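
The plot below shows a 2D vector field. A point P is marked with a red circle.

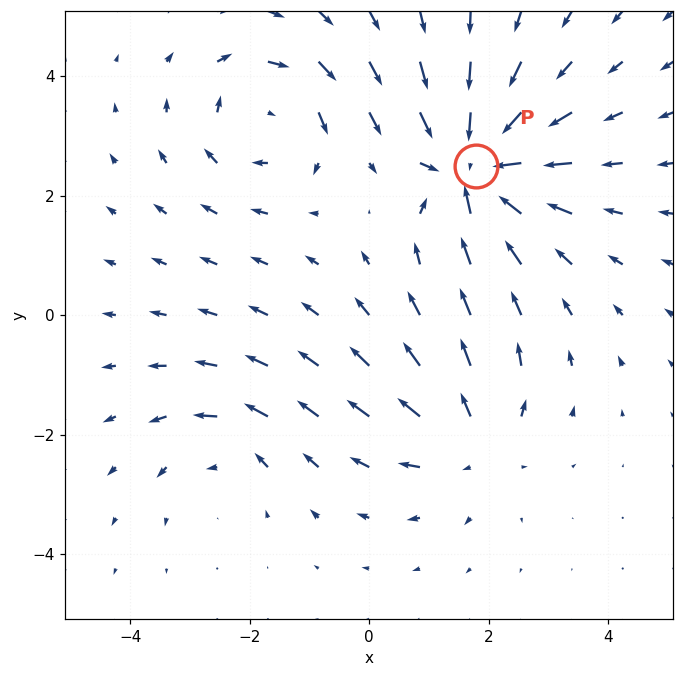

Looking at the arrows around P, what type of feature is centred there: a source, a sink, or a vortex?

sink

At P (1.8, 2.5) the arrows converge inward. Divergence about -7, curl ≈0 — negative divergence with near-zero curl is a sink.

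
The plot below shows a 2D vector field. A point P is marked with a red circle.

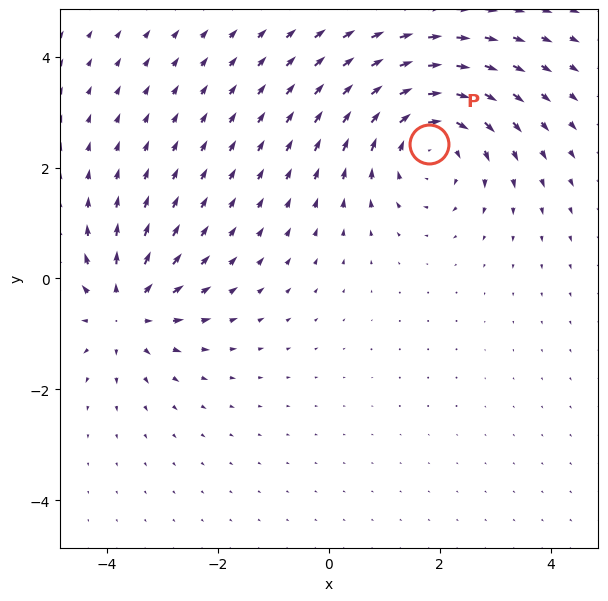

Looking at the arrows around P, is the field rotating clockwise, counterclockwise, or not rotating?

clockwise

Near P at (1.8, 2.4) the arrows circulate clockwise. The curl (z-component) there is about -3; negative curl means clockwise rotation.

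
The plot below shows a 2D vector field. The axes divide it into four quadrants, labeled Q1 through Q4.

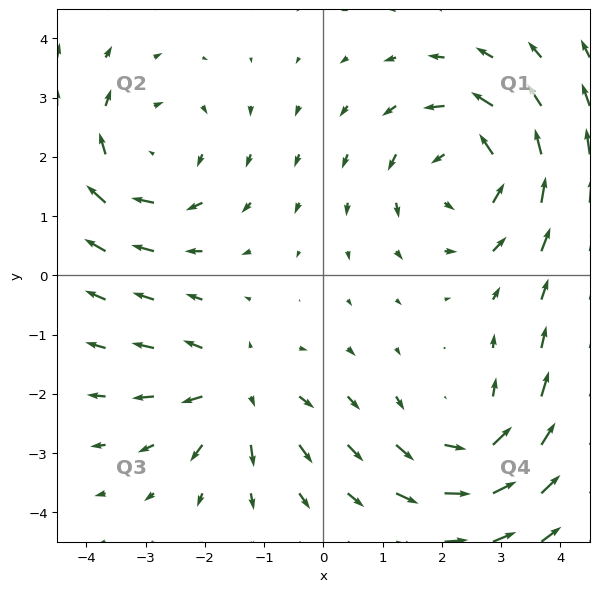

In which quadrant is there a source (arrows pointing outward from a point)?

The source sits at approximately (-1.4, -2.0), which lies in quadrant Q3. The divergence there is about +4, positive as expected for a source.

Q3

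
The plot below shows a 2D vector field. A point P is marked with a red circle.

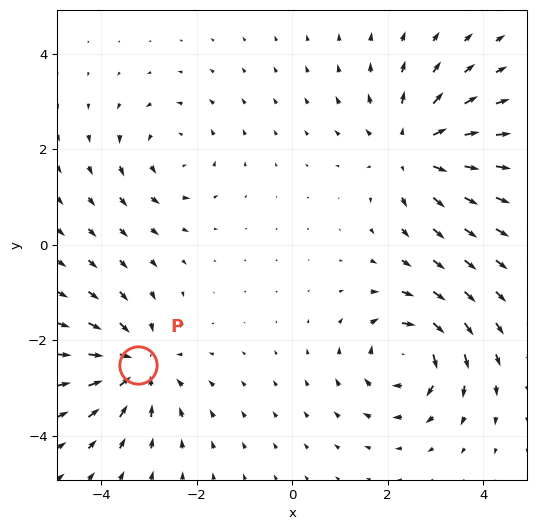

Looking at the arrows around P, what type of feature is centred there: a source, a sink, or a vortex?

At P (-3.2, -2.5) the arrows converge inward. Divergence about -5, curl ≈0 — negative divergence with near-zero curl is a sink.

sink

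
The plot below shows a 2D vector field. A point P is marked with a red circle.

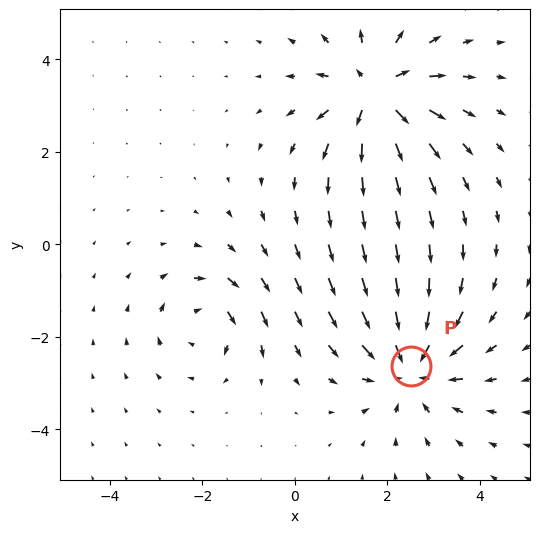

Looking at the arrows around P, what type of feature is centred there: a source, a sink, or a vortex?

sink

At P (2.5, -2.6) the arrows converge inward. Divergence about -4, curl ≈0 — negative divergence with near-zero curl is a sink.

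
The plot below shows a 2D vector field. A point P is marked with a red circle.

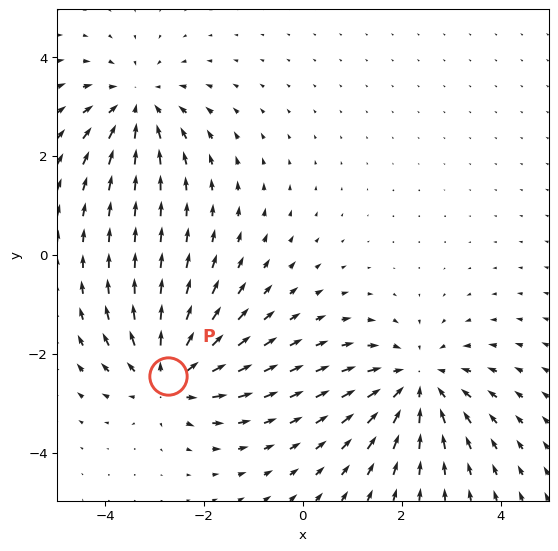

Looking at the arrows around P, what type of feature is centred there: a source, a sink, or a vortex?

At P (-2.7, -2.5) the arrows spread outward. Divergence about +5, curl ≈0 — positive divergence with near-zero curl is a source.

source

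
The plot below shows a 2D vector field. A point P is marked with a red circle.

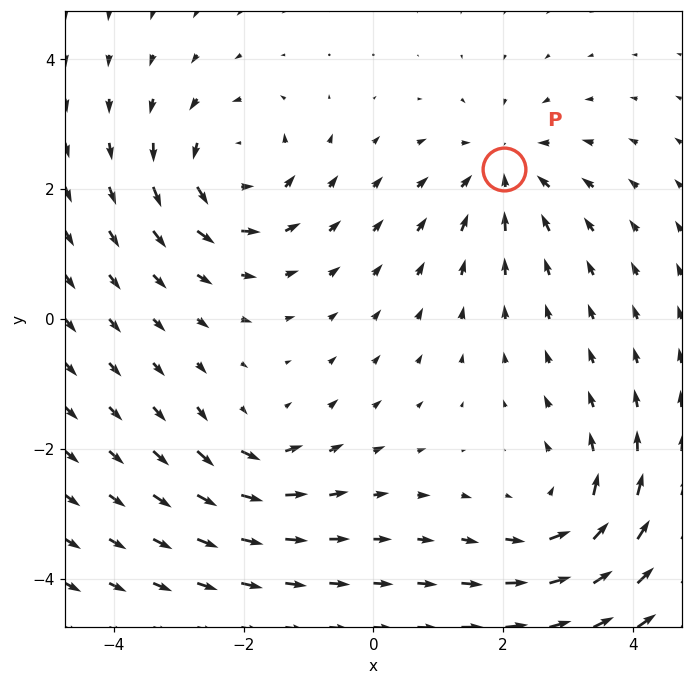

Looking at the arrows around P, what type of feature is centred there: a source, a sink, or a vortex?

sink

At P (2.0, 2.3) the arrows converge inward. Divergence about -4, curl ≈0 — negative divergence with near-zero curl is a sink.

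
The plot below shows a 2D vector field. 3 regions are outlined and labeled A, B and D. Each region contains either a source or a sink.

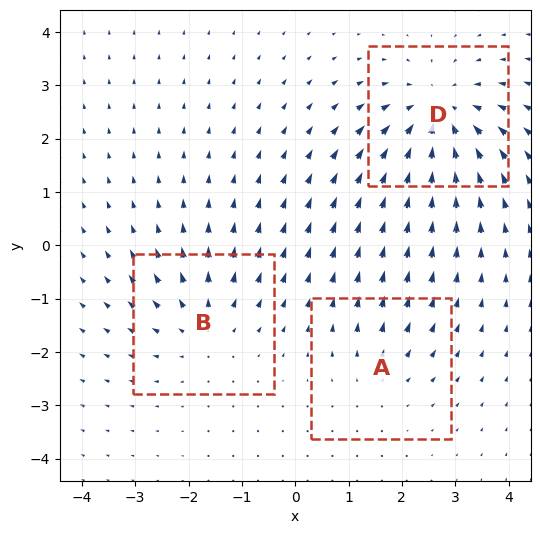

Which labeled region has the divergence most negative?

Divergence at each region's feature centre — A: about +2, B: about +3, D: about -5. Region D is most negative.

D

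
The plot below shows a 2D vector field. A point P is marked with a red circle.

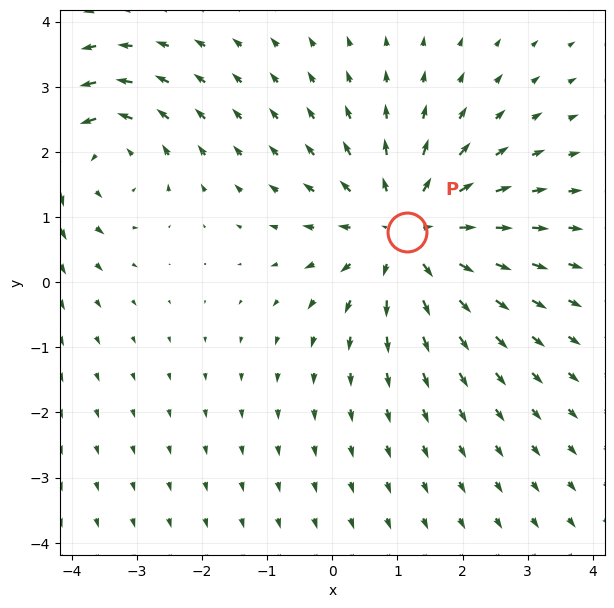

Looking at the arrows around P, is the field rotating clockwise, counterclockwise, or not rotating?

Near P at (1.1, 0.8) the arrows show no circulation. The curl there is ≈0.

not rotating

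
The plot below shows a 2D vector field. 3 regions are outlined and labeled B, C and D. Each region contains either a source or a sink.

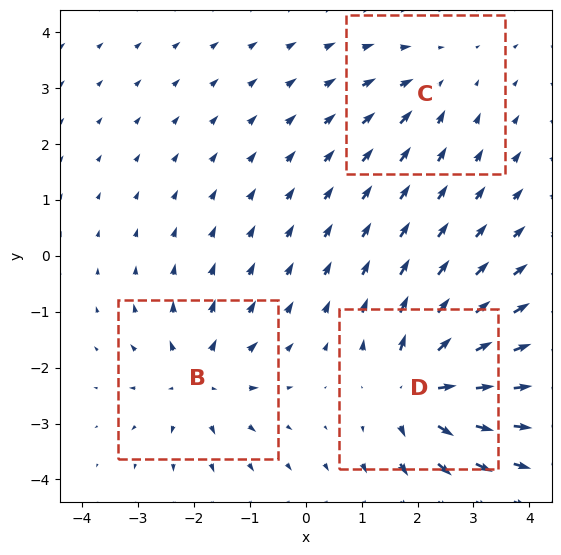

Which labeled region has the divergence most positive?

Divergence at each region's feature centre — B: about +4, C: about -2, D: about +6. Region D is most positive.

D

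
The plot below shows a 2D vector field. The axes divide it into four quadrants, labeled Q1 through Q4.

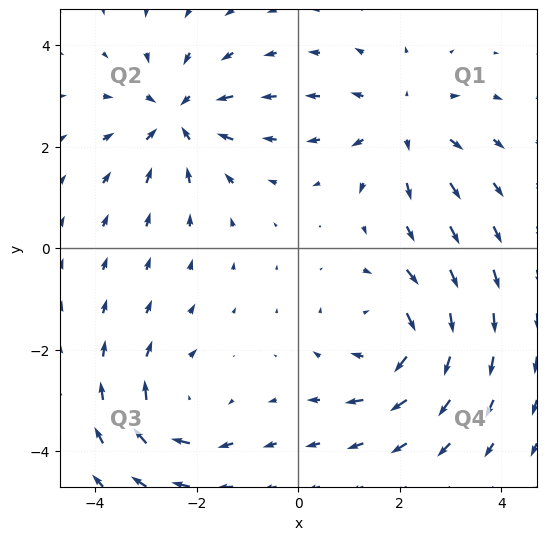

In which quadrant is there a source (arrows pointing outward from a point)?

Q1

The source sits at approximately (2.1, 2.4), which lies in quadrant Q1. The divergence there is about +3, positive as expected for a source.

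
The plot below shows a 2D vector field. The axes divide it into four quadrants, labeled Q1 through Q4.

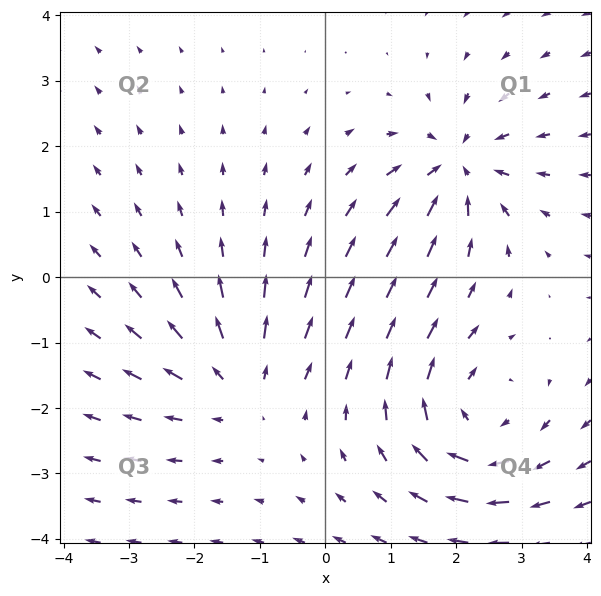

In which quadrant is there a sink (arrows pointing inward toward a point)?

The sink sits at approximately (2.0, 1.7), which lies in quadrant Q1. The divergence there is about -4, negative as expected for a sink.

Q1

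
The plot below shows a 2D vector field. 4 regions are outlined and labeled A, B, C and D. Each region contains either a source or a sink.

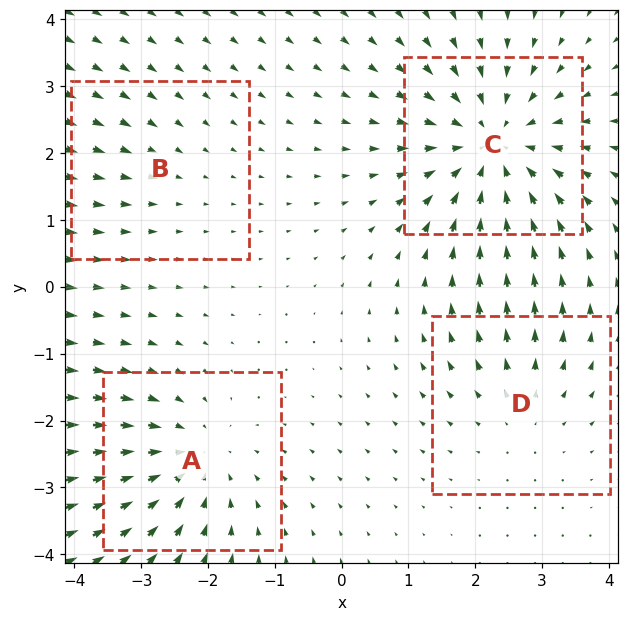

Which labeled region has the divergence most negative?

C

Divergence at each region's feature centre — A: about -4, B: about -2, C: about -6, D: about +3. Region C is most negative.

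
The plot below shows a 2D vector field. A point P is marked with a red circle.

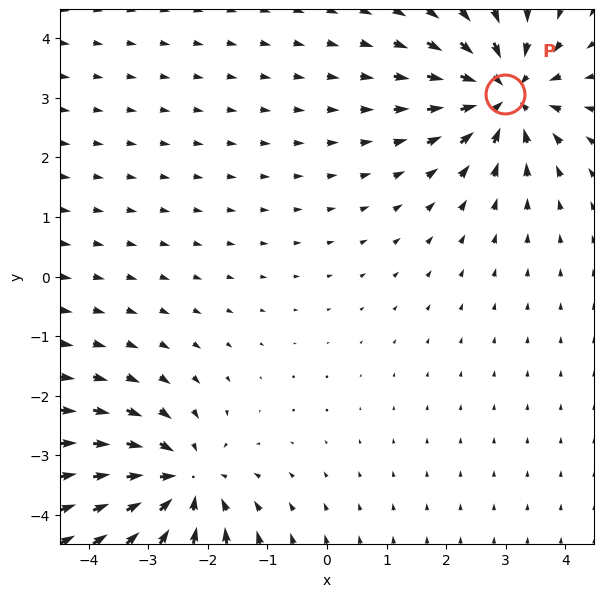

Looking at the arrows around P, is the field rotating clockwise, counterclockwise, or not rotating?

Near P at (3.0, 3.1) the arrows show no circulation. The curl there is ≈0.

not rotating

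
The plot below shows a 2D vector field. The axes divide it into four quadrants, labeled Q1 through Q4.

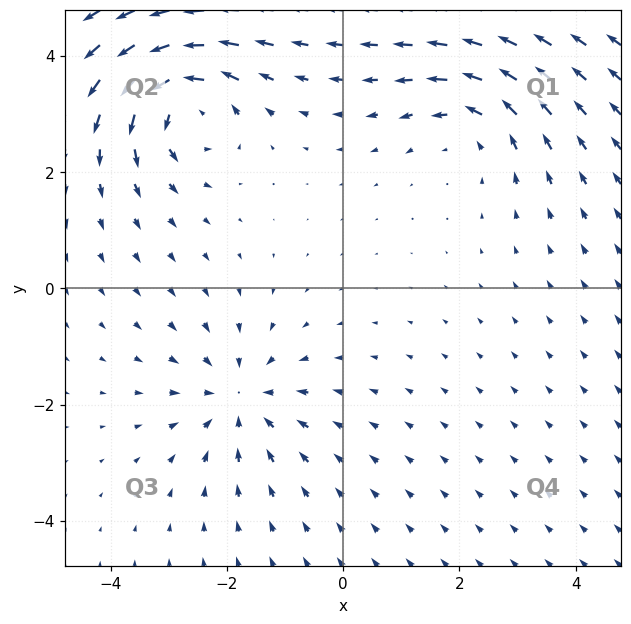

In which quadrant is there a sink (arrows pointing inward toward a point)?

The sink sits at approximately (-1.8, -1.9), which lies in quadrant Q3. The divergence there is about -4, negative as expected for a sink.

Q3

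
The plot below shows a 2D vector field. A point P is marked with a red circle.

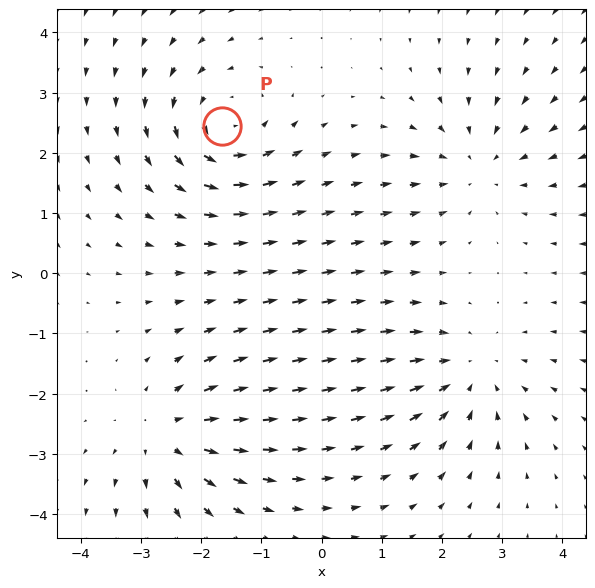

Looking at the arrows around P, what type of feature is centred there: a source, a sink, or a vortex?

vortex

At P (-1.7, 2.5) the arrows circulate counterclockwise. Divergence ≈0, curl about +4 — near-zero divergence with nonzero curl is a vortex.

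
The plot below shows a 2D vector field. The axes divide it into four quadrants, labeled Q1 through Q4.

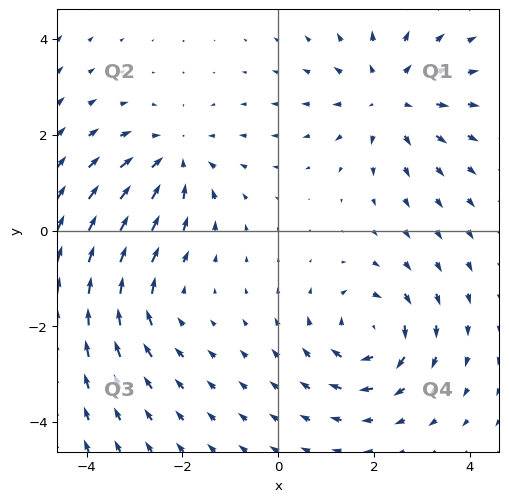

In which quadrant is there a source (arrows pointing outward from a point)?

The source sits at approximately (2.3, 2.8), which lies in quadrant Q1. The divergence there is about +4, positive as expected for a source.

Q1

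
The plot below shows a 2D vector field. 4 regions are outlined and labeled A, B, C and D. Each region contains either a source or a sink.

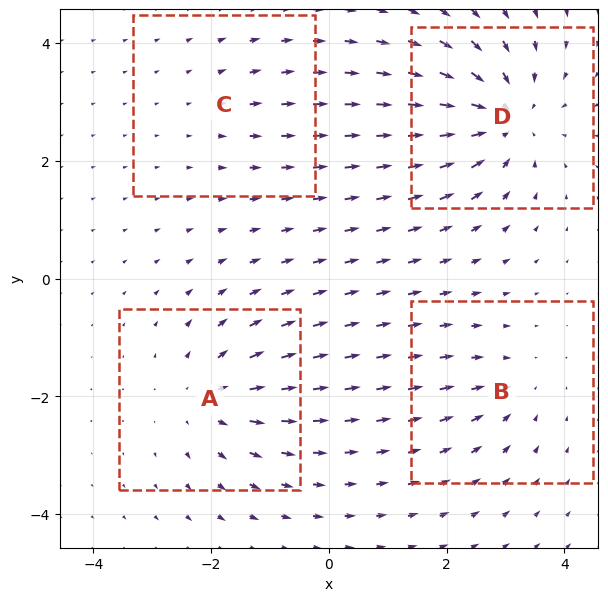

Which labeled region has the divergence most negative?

D

Divergence at each region's feature centre — A: about +4, B: about -3, C: about +2, D: about -6. Region D is most negative.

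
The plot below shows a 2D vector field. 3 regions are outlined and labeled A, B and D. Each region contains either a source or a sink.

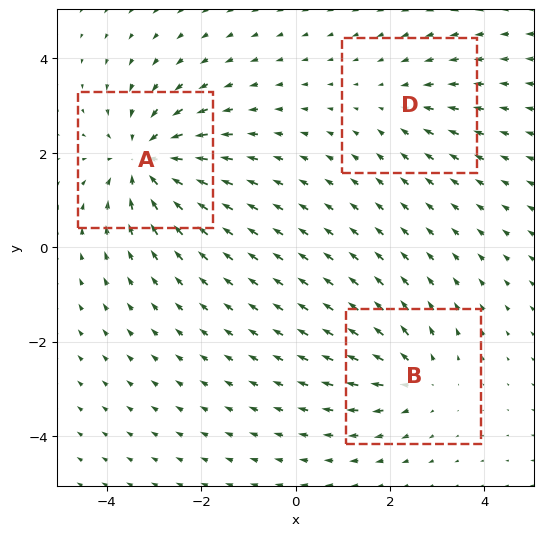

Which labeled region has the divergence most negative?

A

Divergence at each region's feature centre — A: about -5, B: about +3, D: about -2. Region A is most negative.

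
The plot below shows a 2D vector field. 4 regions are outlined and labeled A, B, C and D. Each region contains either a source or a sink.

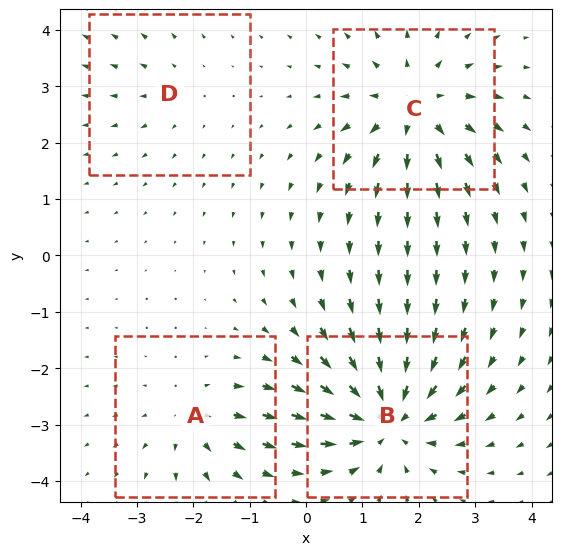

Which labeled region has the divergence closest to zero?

D

Divergence at each region's feature centre — A: about +4, B: about -7, C: about +5, D: about +2. Region D is closest to zero.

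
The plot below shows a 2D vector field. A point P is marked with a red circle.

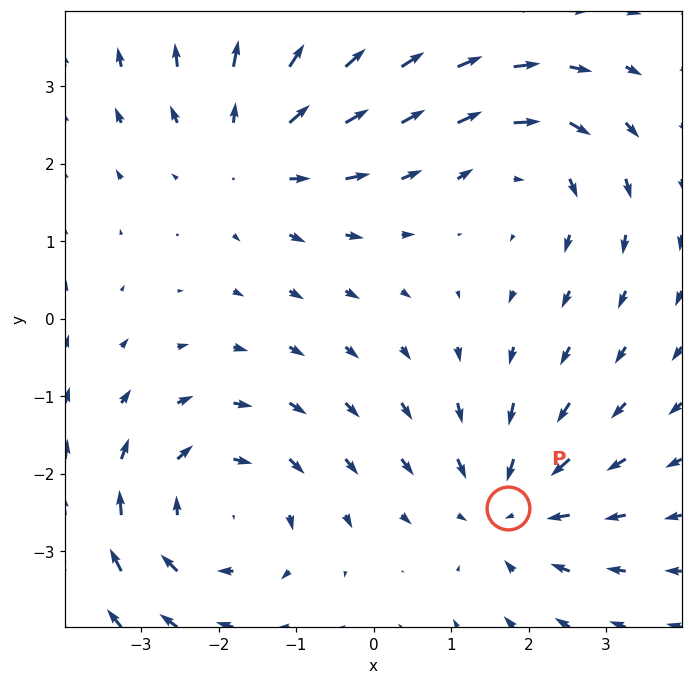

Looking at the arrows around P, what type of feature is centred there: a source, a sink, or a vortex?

At P (1.7, -2.4) the arrows converge inward. Divergence about -3, curl ≈0 — negative divergence with near-zero curl is a sink.

sink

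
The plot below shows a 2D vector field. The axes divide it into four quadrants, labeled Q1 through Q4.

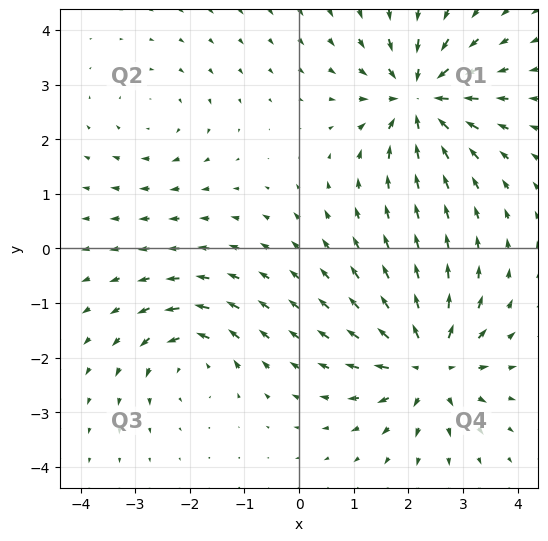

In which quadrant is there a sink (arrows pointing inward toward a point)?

The sink sits at approximately (2.2, 2.7), which lies in quadrant Q1. The divergence there is about -7, negative as expected for a sink.

Q1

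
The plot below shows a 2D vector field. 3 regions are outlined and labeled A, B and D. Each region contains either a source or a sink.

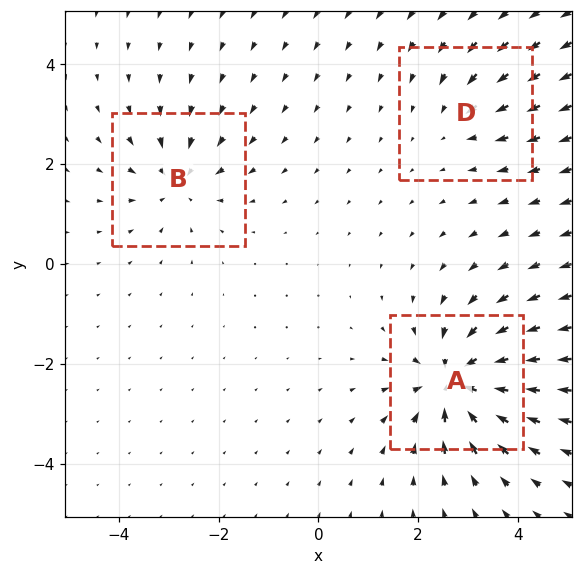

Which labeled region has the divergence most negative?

A

Divergence at each region's feature centre — A: about -6, B: about -4, D: about -2. Region A is most negative.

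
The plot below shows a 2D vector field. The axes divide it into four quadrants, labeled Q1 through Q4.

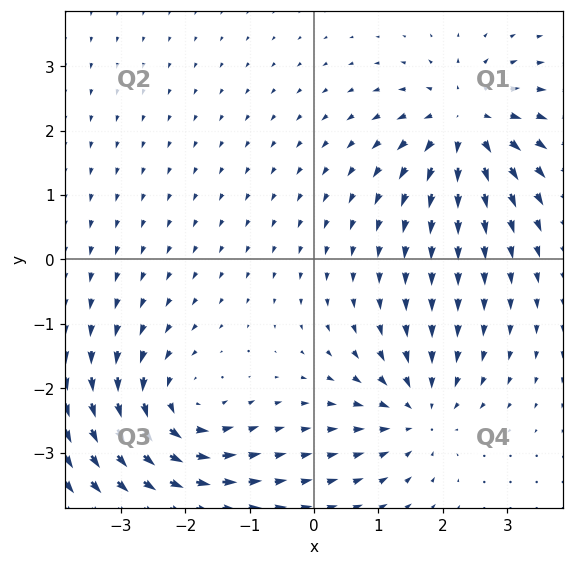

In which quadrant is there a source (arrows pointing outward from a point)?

The source sits at approximately (2.3, 2.1), which lies in quadrant Q1. The divergence there is about +6, positive as expected for a source.

Q1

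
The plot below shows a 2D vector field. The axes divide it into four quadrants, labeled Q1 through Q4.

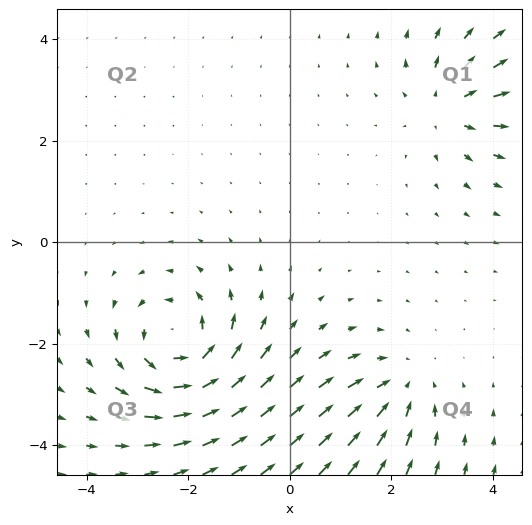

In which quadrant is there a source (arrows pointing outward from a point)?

The source sits at approximately (3.1, 2.7), which lies in quadrant Q1. The divergence there is about +4, positive as expected for a source.

Q1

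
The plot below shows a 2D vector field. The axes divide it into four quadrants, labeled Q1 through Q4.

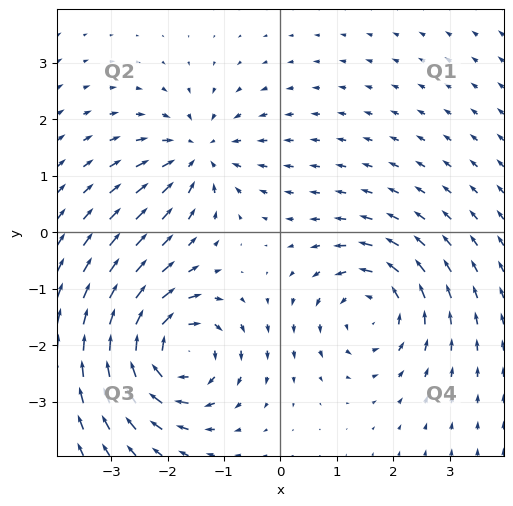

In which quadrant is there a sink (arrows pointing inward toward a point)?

The sink sits at approximately (-1.5, 1.4), which lies in quadrant Q2. The divergence there is about -4, negative as expected for a sink.

Q2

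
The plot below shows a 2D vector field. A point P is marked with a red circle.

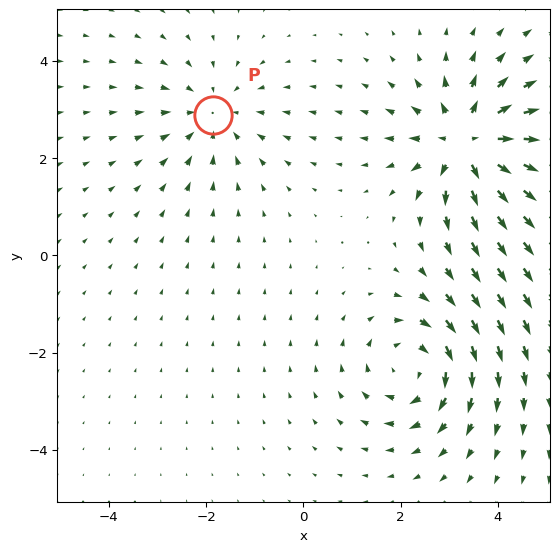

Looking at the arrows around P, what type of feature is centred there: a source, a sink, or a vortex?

sink

At P (-1.9, 2.9) the arrows converge inward. Divergence about -3, curl ≈0 — negative divergence with near-zero curl is a sink.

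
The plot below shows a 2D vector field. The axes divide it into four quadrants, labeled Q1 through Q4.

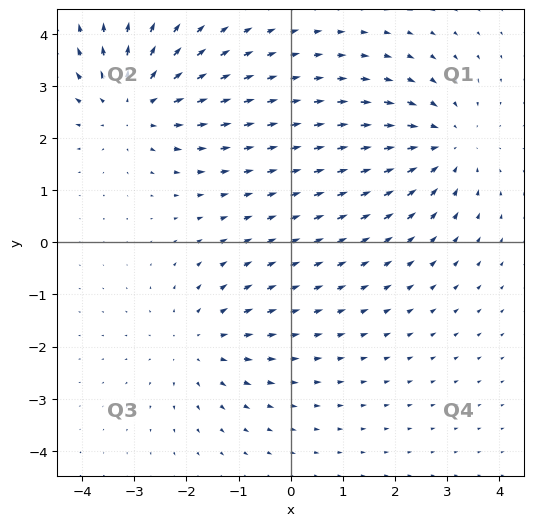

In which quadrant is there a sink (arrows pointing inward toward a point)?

Q1

The sink sits at approximately (3.0, 1.9), which lies in quadrant Q1. The divergence there is about -4, negative as expected for a sink.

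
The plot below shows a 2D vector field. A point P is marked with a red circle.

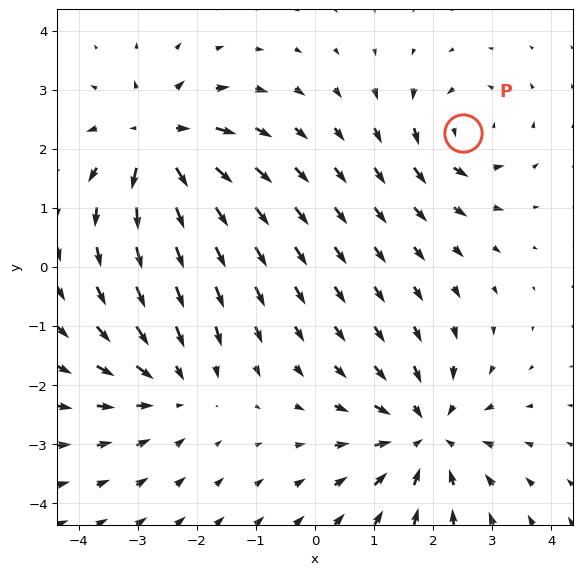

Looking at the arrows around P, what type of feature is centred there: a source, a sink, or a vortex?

vortex

At P (2.5, 2.3) the arrows circulate counterclockwise. Divergence ≈0, curl about +4 — near-zero divergence with nonzero curl is a vortex.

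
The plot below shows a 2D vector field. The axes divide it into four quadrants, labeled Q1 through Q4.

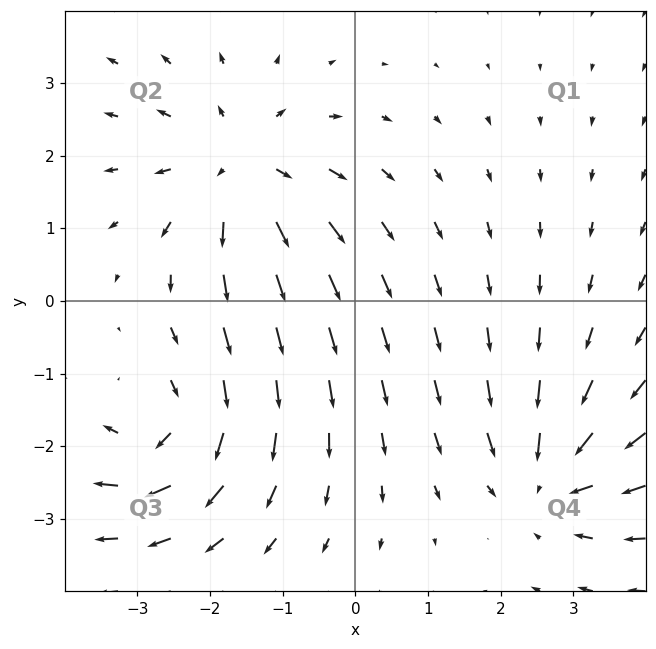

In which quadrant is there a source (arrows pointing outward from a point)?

Q2

The source sits at approximately (-1.6, 1.8), which lies in quadrant Q2. The divergence there is about +4, positive as expected for a source.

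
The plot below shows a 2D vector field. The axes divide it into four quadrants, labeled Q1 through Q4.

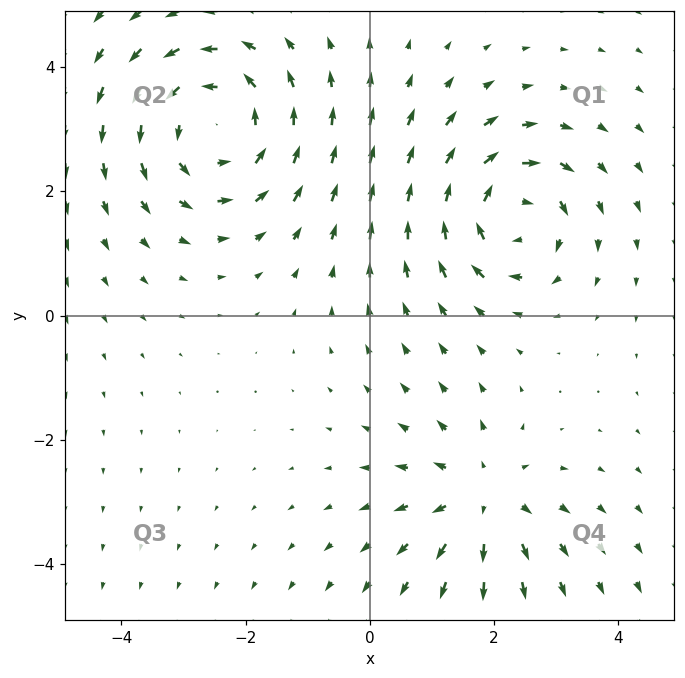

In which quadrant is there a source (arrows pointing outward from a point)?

Q4

The source sits at approximately (1.8, -2.9), which lies in quadrant Q4. The divergence there is about +3, positive as expected for a source.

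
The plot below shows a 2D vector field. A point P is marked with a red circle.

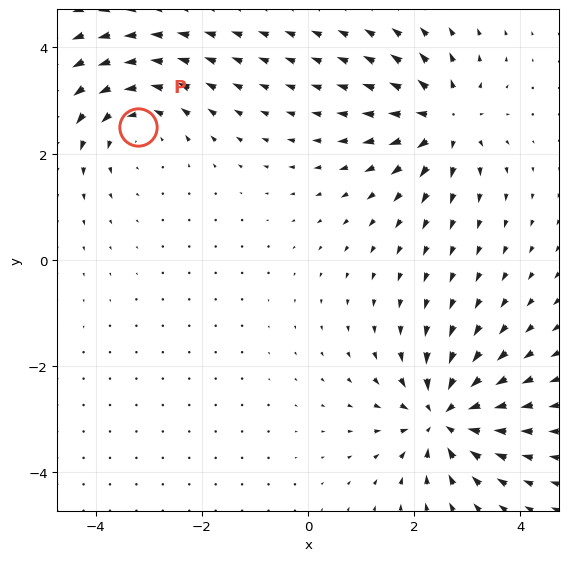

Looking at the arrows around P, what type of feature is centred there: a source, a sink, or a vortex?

vortex

At P (-3.2, 2.5) the arrows circulate counterclockwise. Divergence ≈0, curl about +3 — near-zero divergence with nonzero curl is a vortex.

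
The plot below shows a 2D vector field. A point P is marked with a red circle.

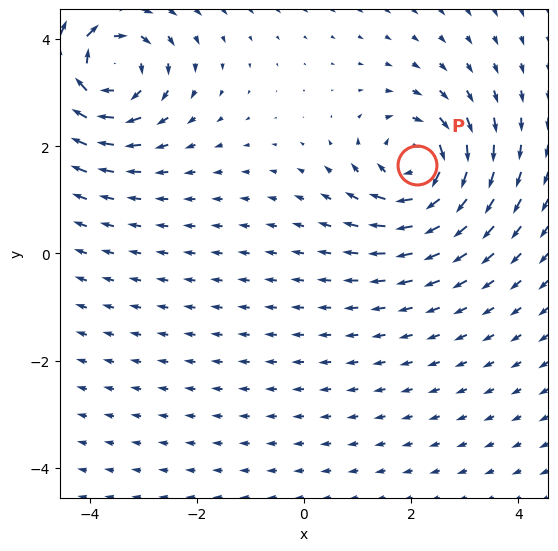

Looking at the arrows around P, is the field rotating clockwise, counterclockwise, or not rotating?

clockwise

Near P at (2.1, 1.7) the arrows circulate clockwise. The curl (z-component) there is about -5; negative curl means clockwise rotation.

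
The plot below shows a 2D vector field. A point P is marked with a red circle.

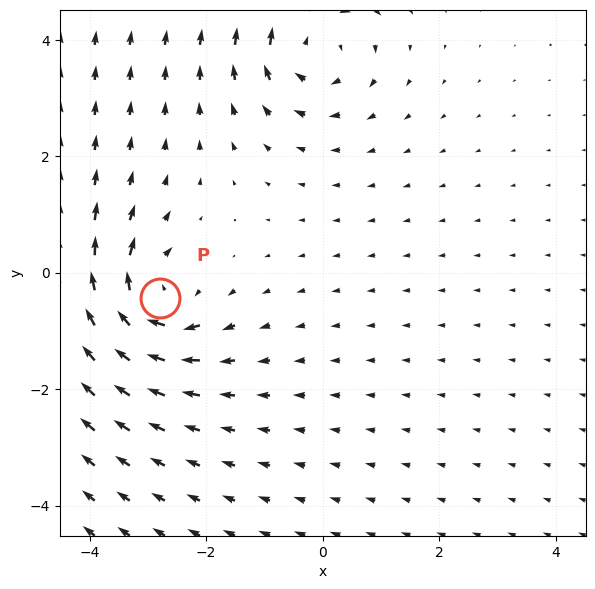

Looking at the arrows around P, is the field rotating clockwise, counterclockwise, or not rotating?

clockwise

Near P at (-2.8, -0.4) the arrows circulate clockwise. The curl (z-component) there is about -5; negative curl means clockwise rotation.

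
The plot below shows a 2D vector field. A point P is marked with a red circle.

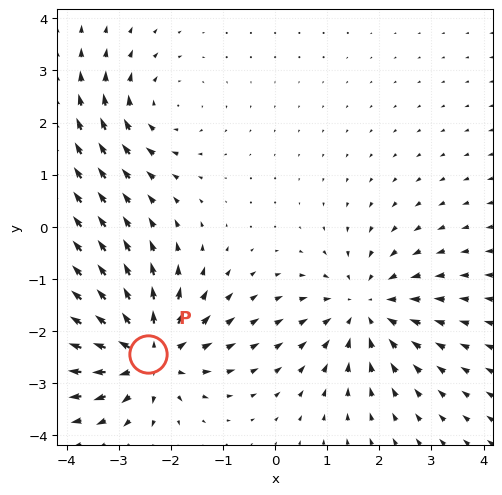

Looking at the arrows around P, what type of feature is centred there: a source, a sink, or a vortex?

At P (-2.4, -2.4) the arrows spread outward. Divergence about +6, curl ≈0 — positive divergence with near-zero curl is a source.

source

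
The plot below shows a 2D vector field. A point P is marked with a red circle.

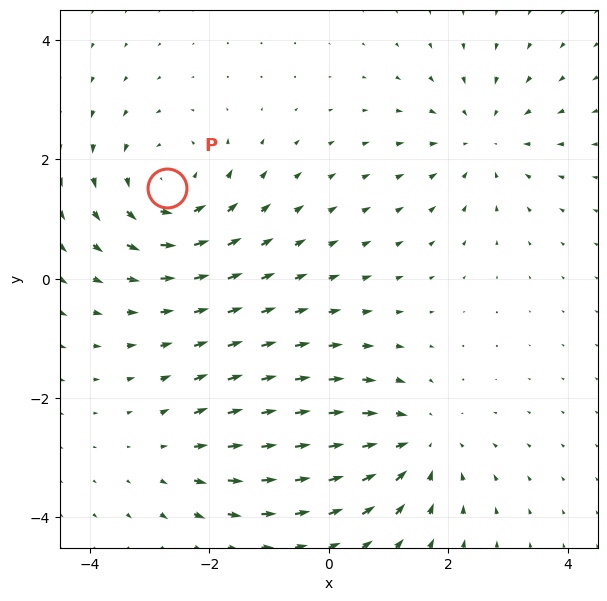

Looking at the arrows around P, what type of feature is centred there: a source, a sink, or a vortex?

vortex

At P (-2.7, 1.5) the arrows circulate counterclockwise. Divergence ≈0, curl about +5 — near-zero divergence with nonzero curl is a vortex.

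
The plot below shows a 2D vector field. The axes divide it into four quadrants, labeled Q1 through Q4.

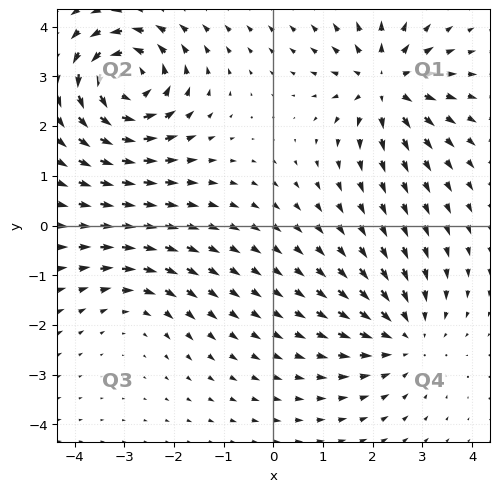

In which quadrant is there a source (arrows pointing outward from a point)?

Q1

The source sits at approximately (2.2, 2.8), which lies in quadrant Q1. The divergence there is about +5, positive as expected for a source.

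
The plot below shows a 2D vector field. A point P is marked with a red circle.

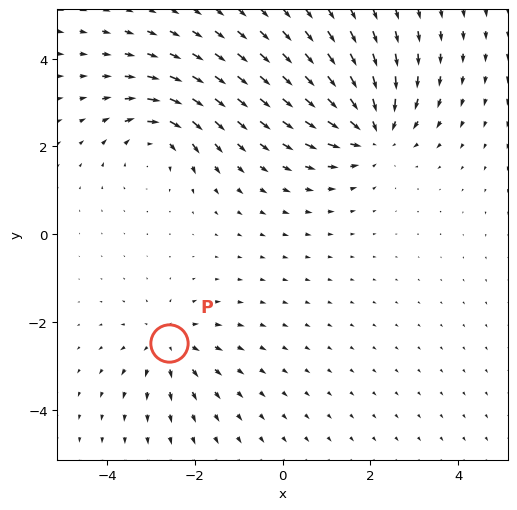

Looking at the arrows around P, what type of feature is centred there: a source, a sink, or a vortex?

source

At P (-2.6, -2.5) the arrows spread outward. Divergence about +3, curl ≈0 — positive divergence with near-zero curl is a source.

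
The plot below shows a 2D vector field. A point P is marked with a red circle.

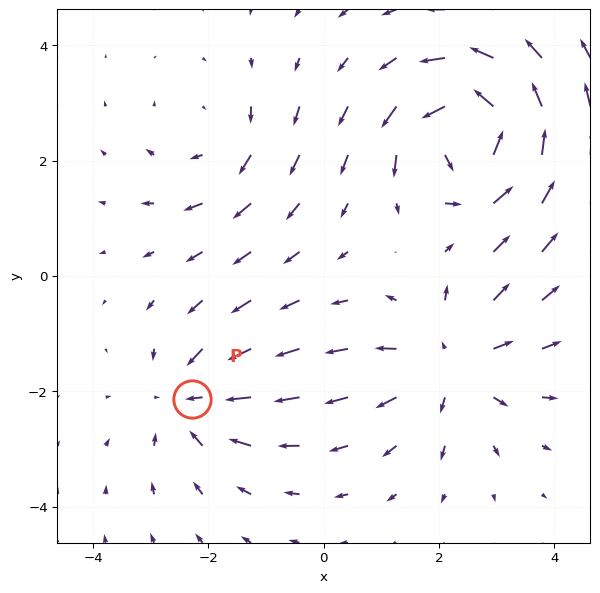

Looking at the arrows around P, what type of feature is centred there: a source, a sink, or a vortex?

At P (-2.3, -2.1) the arrows converge inward. Divergence about -3, curl ≈0 — negative divergence with near-zero curl is a sink.

sink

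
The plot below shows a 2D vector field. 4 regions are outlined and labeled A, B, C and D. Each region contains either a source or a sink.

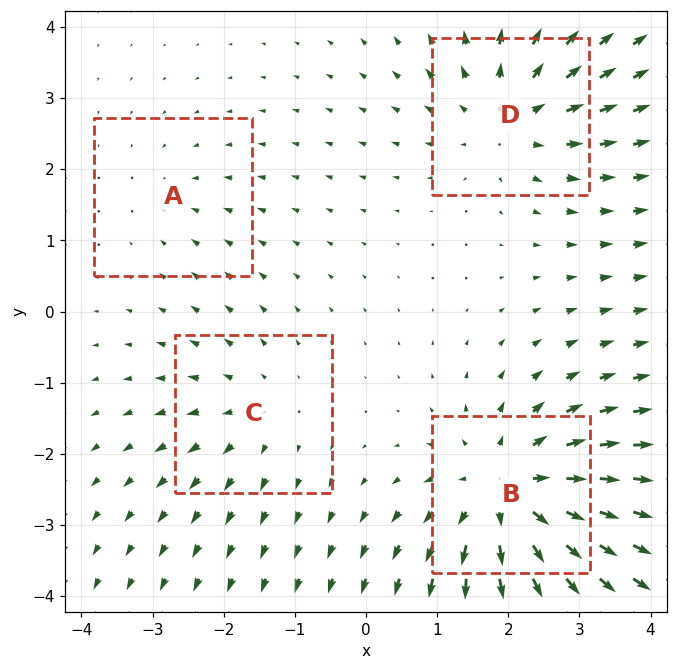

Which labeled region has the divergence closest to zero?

A

Divergence at each region's feature centre — A: about -2, B: about +7, C: about +3, D: about +5. Region A is closest to zero.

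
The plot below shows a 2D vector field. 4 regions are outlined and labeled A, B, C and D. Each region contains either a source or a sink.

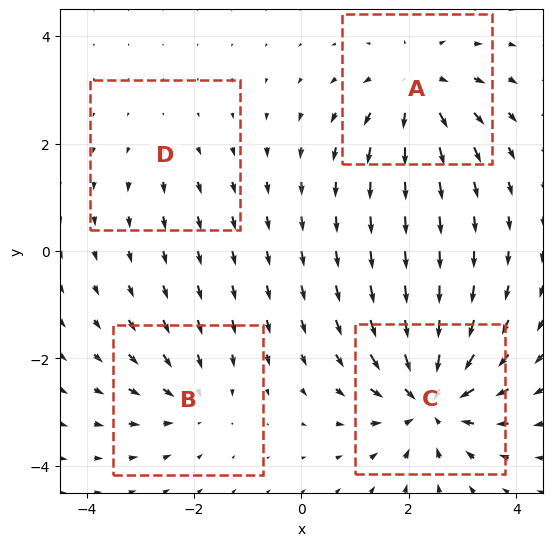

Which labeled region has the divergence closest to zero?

D

Divergence at each region's feature centre — A: about +5, B: about -4, C: about -7, D: about +2. Region D is closest to zero.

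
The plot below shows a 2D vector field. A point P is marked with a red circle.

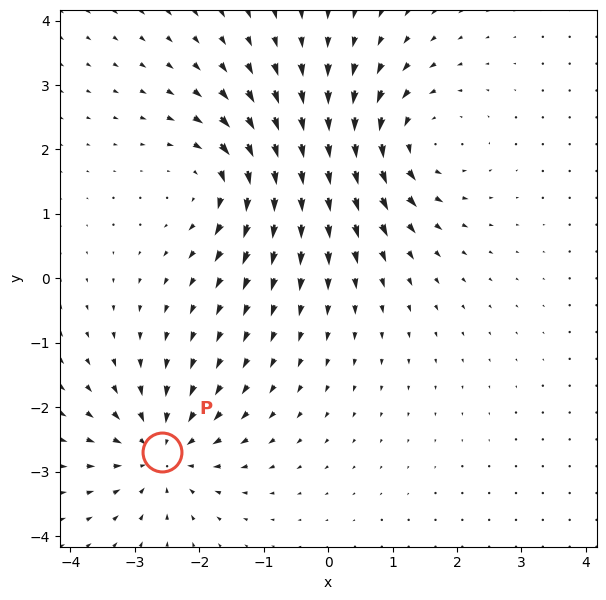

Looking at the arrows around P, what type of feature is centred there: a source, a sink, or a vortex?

At P (-2.6, -2.7) the arrows converge inward. Divergence about -5, curl ≈0 — negative divergence with near-zero curl is a sink.

sink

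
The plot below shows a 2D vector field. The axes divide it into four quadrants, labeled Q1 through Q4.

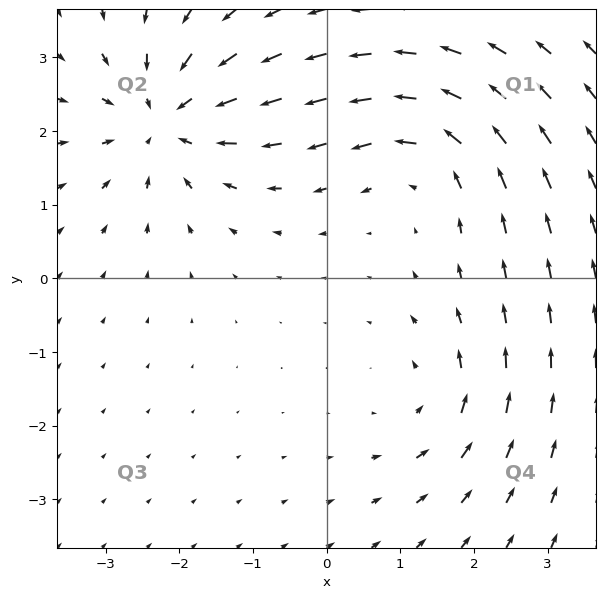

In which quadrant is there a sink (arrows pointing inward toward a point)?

The sink sits at approximately (-2.2, 2.2), which lies in quadrant Q2. The divergence there is about -5, negative as expected for a sink.

Q2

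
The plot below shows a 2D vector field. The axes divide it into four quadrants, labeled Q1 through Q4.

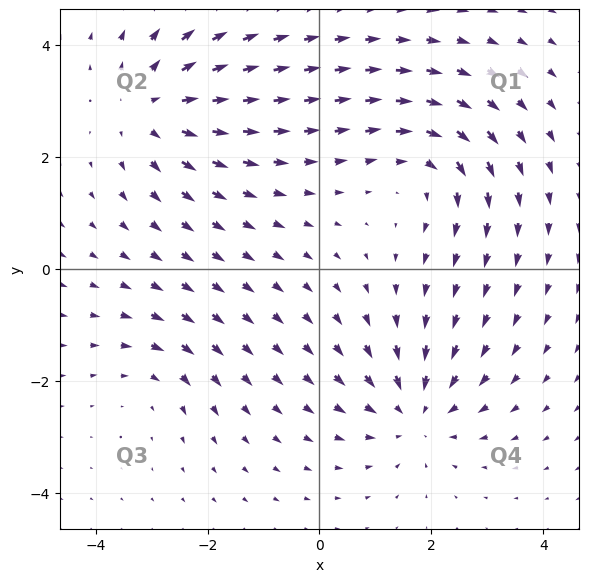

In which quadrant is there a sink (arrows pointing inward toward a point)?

The sink sits at approximately (1.7, -2.5), which lies in quadrant Q4. The divergence there is about -4, negative as expected for a sink.

Q4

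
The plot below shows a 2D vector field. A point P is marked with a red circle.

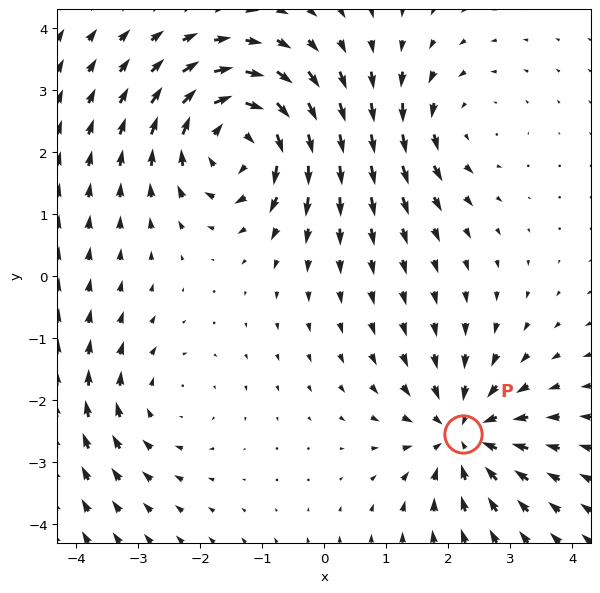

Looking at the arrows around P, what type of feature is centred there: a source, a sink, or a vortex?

At P (2.2, -2.6) the arrows converge inward. Divergence about -4, curl ≈0 — negative divergence with near-zero curl is a sink.

sink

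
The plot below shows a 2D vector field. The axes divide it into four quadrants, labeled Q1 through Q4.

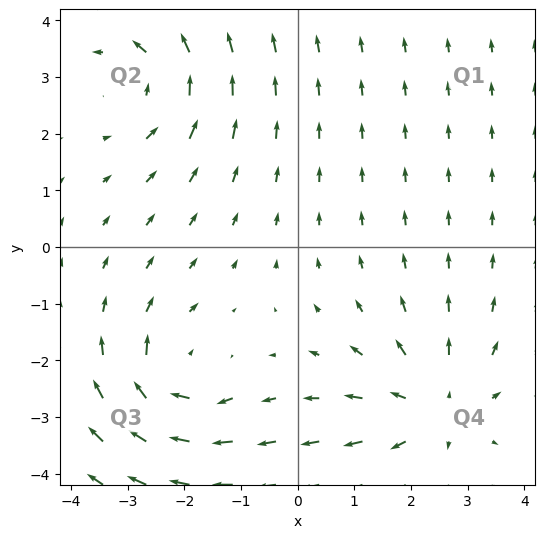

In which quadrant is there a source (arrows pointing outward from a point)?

The source sits at approximately (2.4, -2.8), which lies in quadrant Q4. The divergence there is about +4, positive as expected for a source.

Q4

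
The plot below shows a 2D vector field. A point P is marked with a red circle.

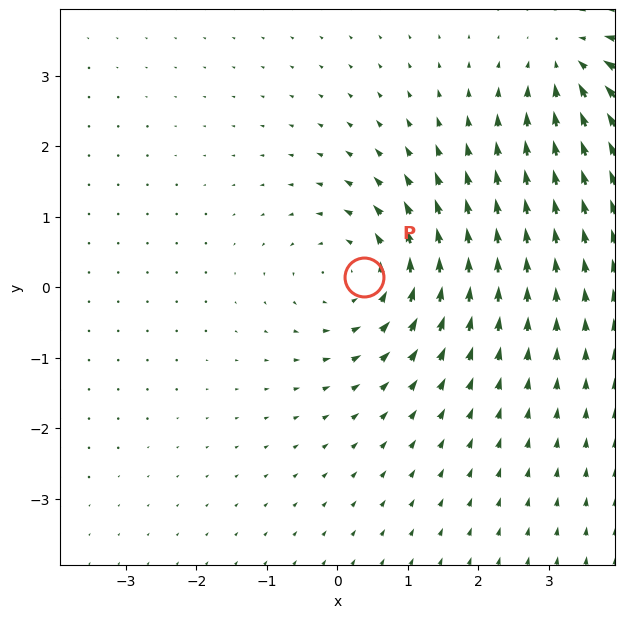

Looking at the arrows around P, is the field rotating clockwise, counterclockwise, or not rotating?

Near P at (0.4, 0.1) the arrows circulate counterclockwise. The curl (z-component) there is about +4; positive curl means counterclockwise rotation.

counterclockwise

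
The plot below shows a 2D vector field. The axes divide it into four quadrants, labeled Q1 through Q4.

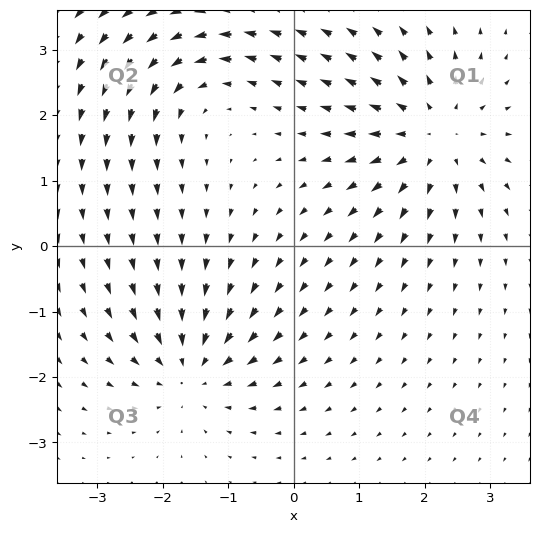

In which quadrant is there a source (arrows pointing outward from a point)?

Q1

The source sits at approximately (2.1, 1.7), which lies in quadrant Q1. The divergence there is about +4, positive as expected for a source.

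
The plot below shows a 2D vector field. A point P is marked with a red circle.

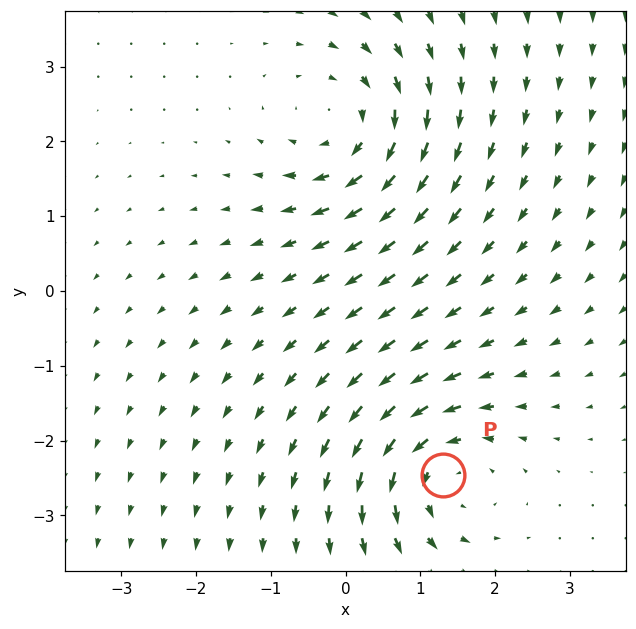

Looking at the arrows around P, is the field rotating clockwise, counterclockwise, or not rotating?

counterclockwise

Near P at (1.3, -2.5) the arrows circulate counterclockwise. The curl (z-component) there is about +5; positive curl means counterclockwise rotation.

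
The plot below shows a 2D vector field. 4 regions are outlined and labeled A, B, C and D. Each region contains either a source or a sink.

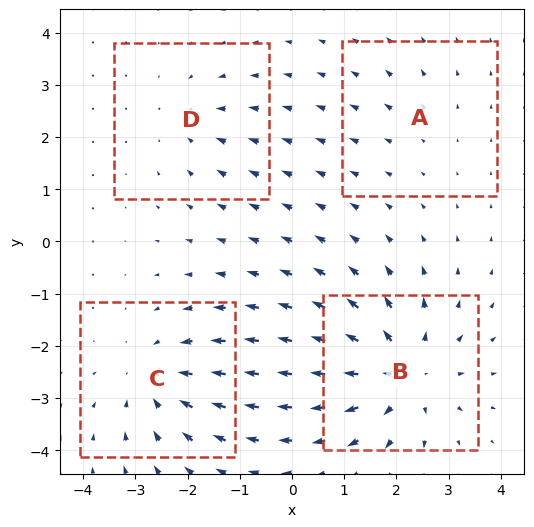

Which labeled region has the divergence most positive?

B

Divergence at each region's feature centre — A: about +2, B: about +6, C: about -4, D: about -3. Region B is most positive.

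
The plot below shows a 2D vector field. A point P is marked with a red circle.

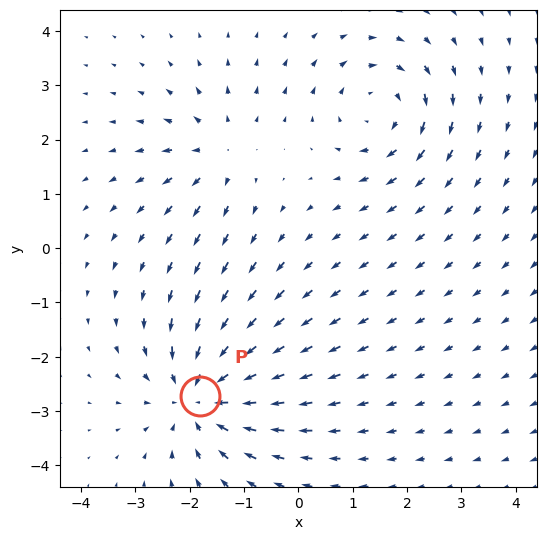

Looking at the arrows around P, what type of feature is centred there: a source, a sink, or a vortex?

sink

At P (-1.8, -2.7) the arrows converge inward. Divergence about -5, curl ≈0 — negative divergence with near-zero curl is a sink.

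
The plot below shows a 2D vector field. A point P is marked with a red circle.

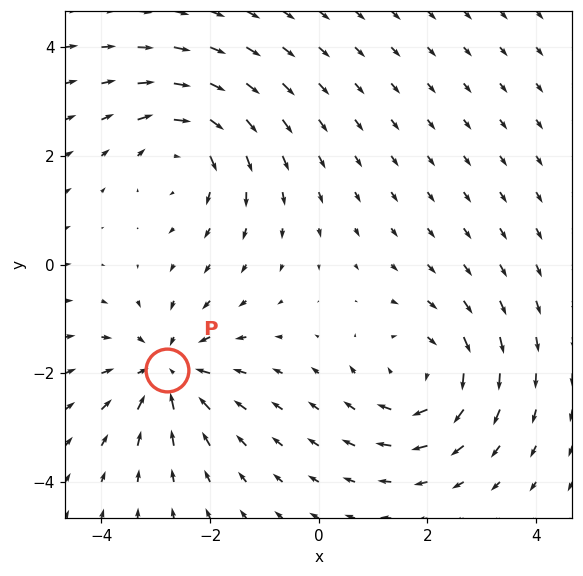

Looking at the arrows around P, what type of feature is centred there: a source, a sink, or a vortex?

At P (-2.8, -1.9) the arrows converge inward. Divergence about -5, curl ≈0 — negative divergence with near-zero curl is a sink.

sink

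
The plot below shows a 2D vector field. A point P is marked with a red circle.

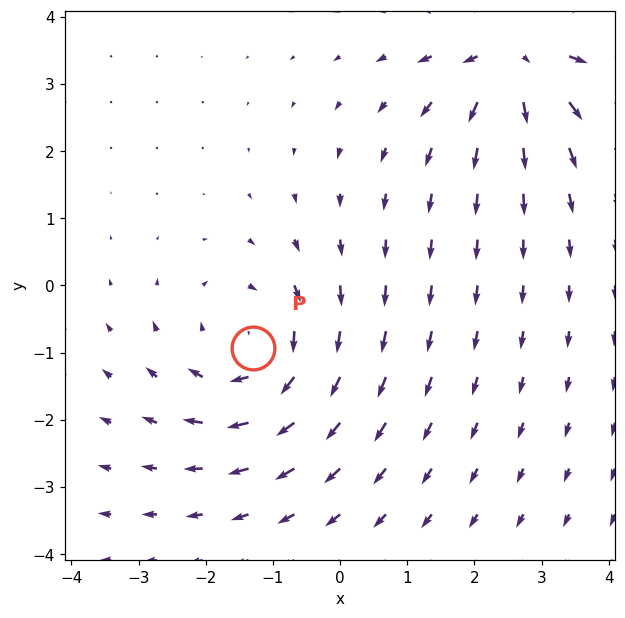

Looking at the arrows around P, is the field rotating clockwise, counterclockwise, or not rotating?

clockwise

Near P at (-1.3, -0.9) the arrows circulate clockwise. The curl (z-component) there is about -4; negative curl means clockwise rotation.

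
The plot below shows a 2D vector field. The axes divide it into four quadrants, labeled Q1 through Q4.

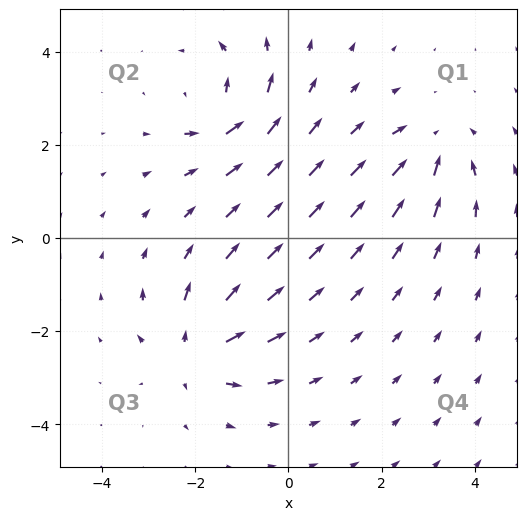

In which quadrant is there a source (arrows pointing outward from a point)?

Q3

The source sits at approximately (-2.0, -2.4), which lies in quadrant Q3. The divergence there is about +6, positive as expected for a source.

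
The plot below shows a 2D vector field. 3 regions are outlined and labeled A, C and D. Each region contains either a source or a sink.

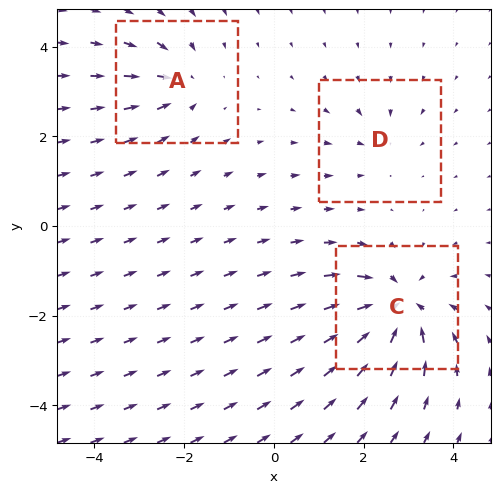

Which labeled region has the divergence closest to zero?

Divergence at each region's feature centre — A: about -3, C: about -6, D: about -2. Region D is closest to zero.

D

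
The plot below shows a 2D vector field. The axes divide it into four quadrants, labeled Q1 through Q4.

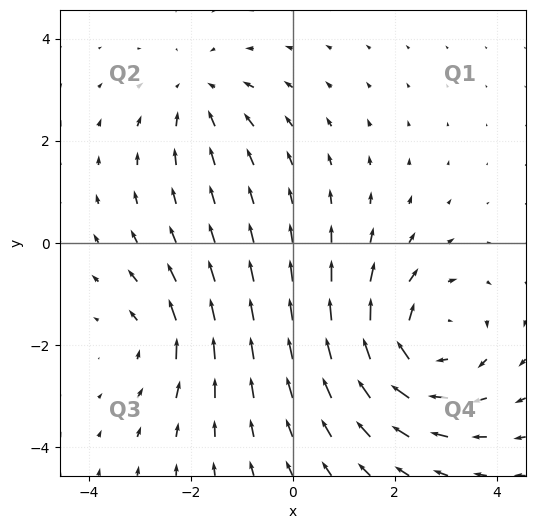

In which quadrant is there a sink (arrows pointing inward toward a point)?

The sink sits at approximately (-1.8, 2.9), which lies in quadrant Q2. The divergence there is about -2, negative as expected for a sink.

Q2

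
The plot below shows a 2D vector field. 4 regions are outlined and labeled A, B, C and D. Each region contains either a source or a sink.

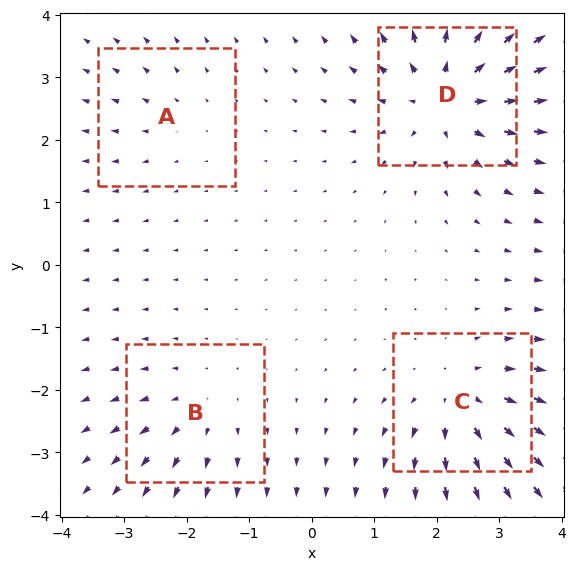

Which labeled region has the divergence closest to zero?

Divergence at each region's feature centre — A: about +2, B: about +4, C: about +6, D: about +7. Region A is closest to zero.

A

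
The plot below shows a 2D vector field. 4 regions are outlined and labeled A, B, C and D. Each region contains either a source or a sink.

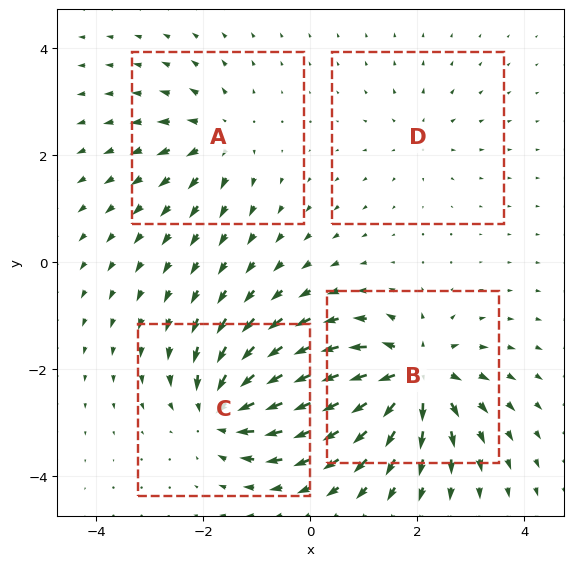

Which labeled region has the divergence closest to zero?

D

Divergence at each region's feature centre — A: about +4, B: about +8, C: about -7, D: about +3. Region D is closest to zero.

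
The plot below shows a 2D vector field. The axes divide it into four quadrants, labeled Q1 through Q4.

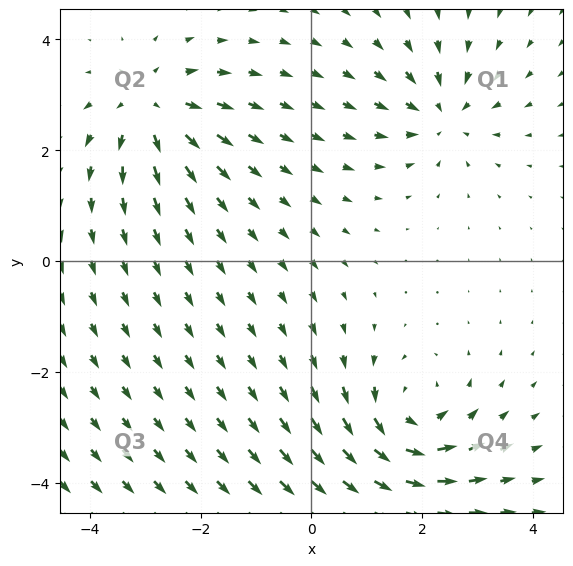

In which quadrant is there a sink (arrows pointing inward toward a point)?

The sink sits at approximately (2.4, 2.6), which lies in quadrant Q1. The divergence there is about -4, negative as expected for a sink.

Q1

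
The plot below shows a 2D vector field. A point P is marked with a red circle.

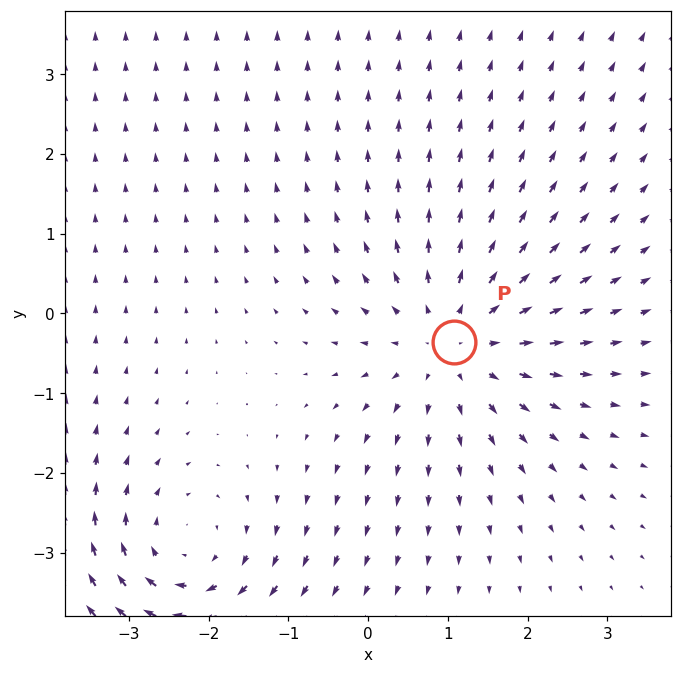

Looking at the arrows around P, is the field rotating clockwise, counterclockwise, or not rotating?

not rotating

Near P at (1.1, -0.4) the arrows show no circulation. The curl there is ≈0.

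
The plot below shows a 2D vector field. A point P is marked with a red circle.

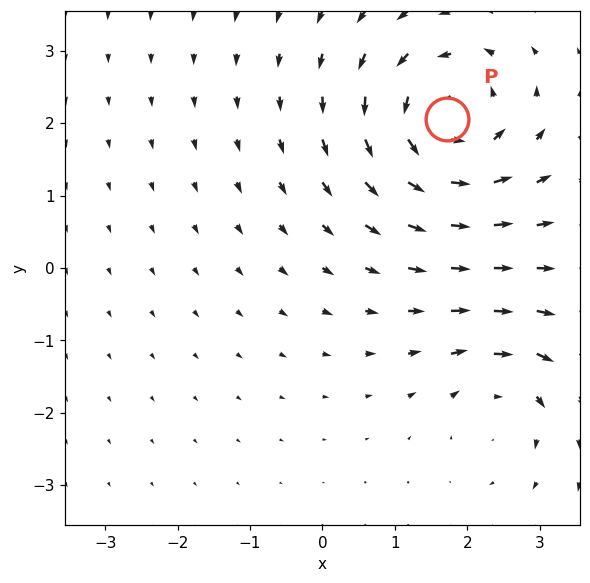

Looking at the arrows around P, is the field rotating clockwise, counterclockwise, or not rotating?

Near P at (1.7, 2.1) the arrows circulate counterclockwise. The curl (z-component) there is about +5; positive curl means counterclockwise rotation.

counterclockwise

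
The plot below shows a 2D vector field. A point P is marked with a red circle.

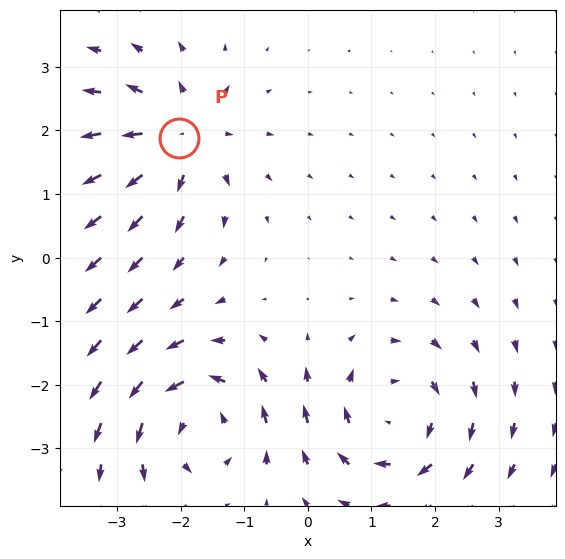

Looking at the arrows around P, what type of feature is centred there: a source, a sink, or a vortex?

source

At P (-2.0, 1.9) the arrows spread outward. Divergence about +5, curl ≈0 — positive divergence with near-zero curl is a source.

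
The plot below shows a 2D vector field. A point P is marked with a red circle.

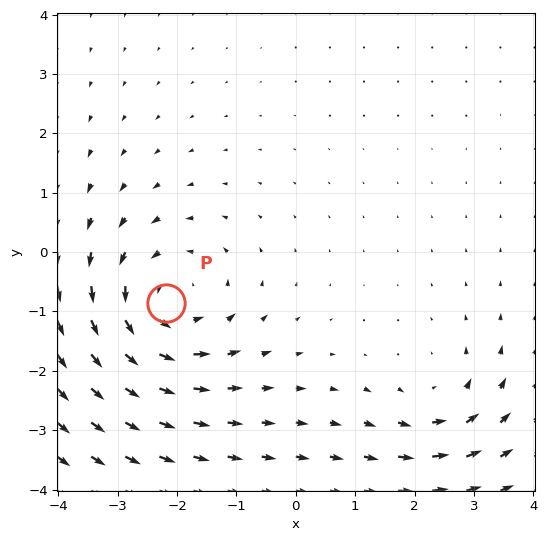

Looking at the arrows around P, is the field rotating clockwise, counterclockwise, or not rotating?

counterclockwise

Near P at (-2.2, -0.9) the arrows circulate counterclockwise. The curl (z-component) there is about +4; positive curl means counterclockwise rotation.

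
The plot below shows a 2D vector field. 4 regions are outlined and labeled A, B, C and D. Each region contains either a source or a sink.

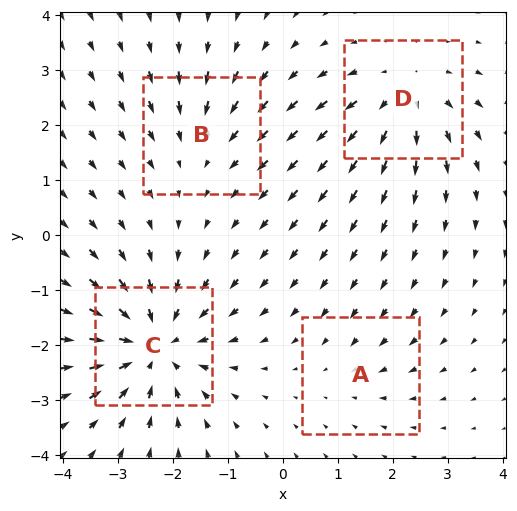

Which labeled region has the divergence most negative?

C

Divergence at each region's feature centre — A: about -2, B: about -3, C: about -7, D: about +4. Region C is most negative.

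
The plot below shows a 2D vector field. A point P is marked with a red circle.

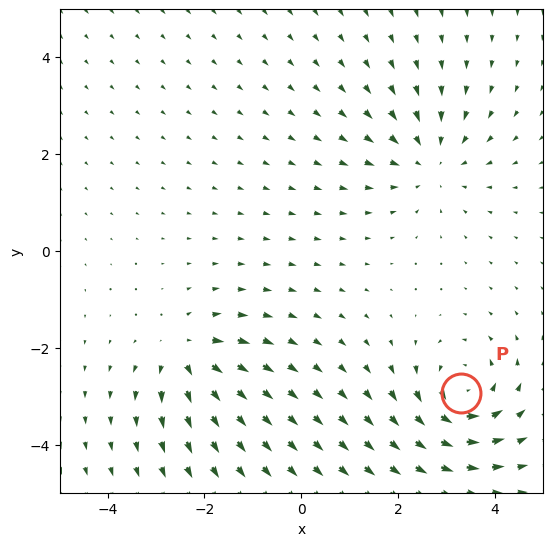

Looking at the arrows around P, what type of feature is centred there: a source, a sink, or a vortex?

vortex

At P (3.3, -2.9) the arrows circulate counterclockwise. Divergence ≈0, curl about +5 — near-zero divergence with nonzero curl is a vortex.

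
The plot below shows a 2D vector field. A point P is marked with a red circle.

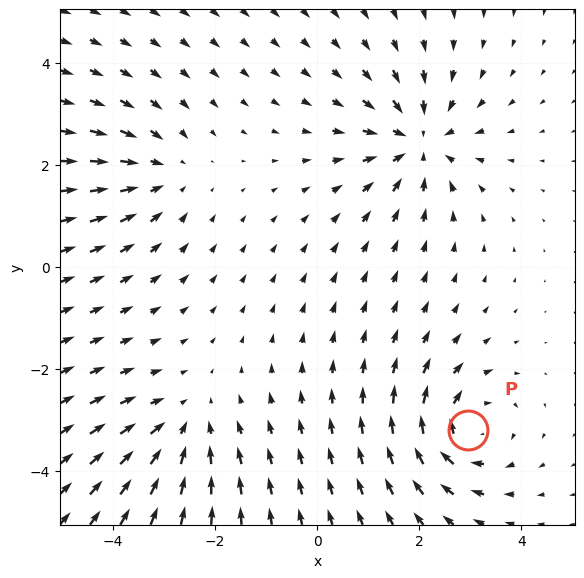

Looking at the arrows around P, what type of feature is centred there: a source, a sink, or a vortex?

At P (3.0, -3.2) the arrows circulate clockwise. Divergence ≈0, curl about -5 — near-zero divergence with nonzero curl is a vortex.

vortex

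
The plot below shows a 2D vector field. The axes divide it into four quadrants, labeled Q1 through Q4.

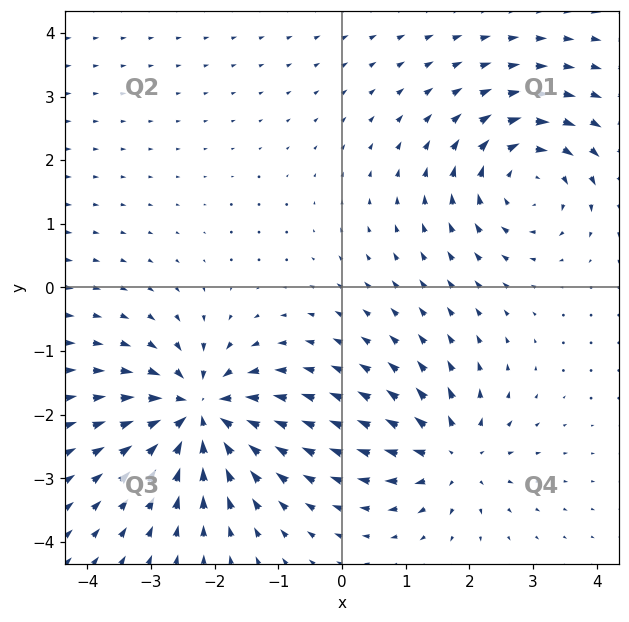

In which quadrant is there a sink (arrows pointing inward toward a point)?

Q3

The sink sits at approximately (-2.2, -2.0), which lies in quadrant Q3. The divergence there is about -6, negative as expected for a sink.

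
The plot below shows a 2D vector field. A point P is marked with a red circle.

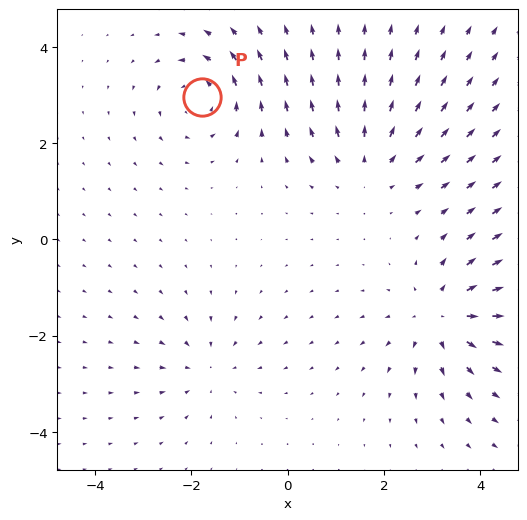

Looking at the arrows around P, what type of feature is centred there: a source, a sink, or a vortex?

At P (-1.8, 3.0) the arrows circulate counterclockwise. Divergence ≈0, curl about +5 — near-zero divergence with nonzero curl is a vortex.

vortex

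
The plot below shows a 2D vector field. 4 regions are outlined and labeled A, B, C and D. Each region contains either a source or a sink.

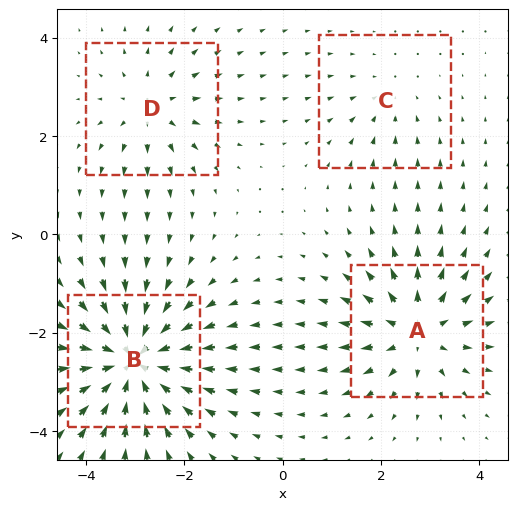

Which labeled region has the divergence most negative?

B

Divergence at each region's feature centre — A: about +6, B: about -8, C: about -2, D: about +4. Region B is most negative.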